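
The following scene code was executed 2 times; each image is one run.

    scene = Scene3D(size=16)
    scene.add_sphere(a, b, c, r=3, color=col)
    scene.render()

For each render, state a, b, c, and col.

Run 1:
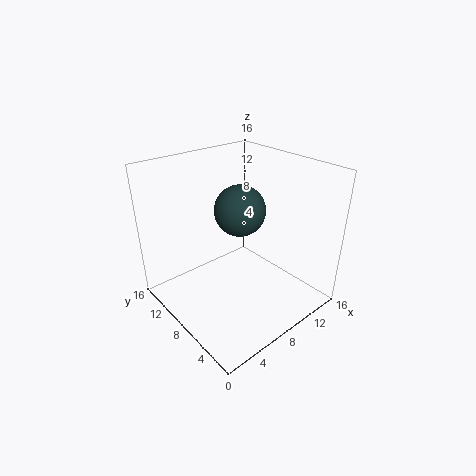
a = 10
b = 10
c = 10
col = 'darkslategray'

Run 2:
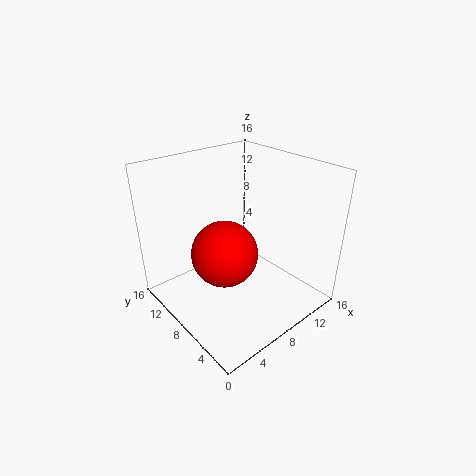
a = 3
b = 4
c = 10
col = 'red'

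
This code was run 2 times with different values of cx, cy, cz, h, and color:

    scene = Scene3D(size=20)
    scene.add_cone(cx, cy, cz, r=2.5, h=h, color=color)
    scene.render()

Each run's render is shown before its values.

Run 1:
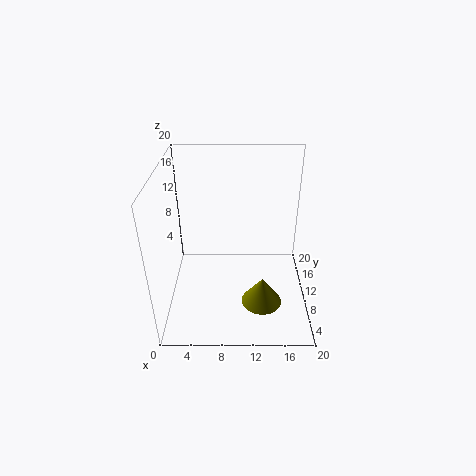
cx = 13; cy = 3; cz = 5; h = 3.5; color = 'olive'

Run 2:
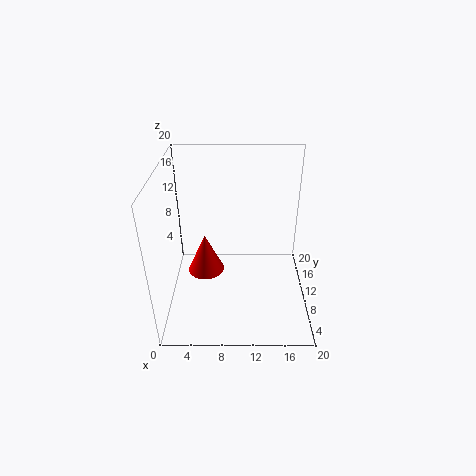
cx = 5.5; cy = 9; cz = 5.5; h = 5.5; color = 'red'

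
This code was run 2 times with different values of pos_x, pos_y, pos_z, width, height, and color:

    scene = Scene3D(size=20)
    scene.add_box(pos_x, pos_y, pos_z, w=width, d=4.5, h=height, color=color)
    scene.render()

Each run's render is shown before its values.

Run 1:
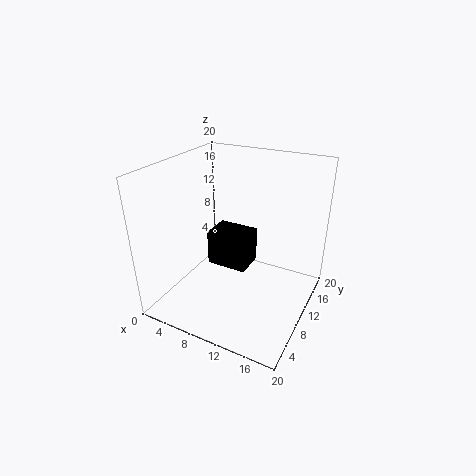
pos_x = 4.75, pos_y = 10.25, pos_z = 4.25, width = 6, height = 5.25, color = 'black'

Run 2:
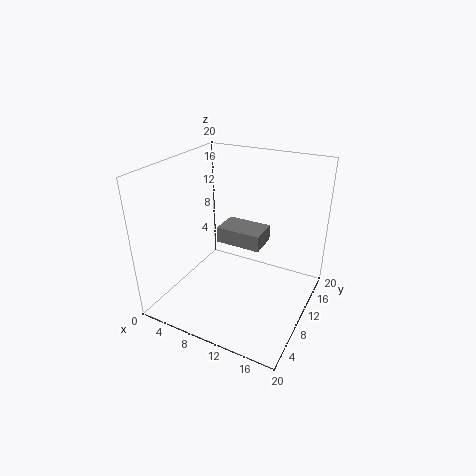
pos_x = 4.75, pos_y = 13, pos_z = 6.5, width = 7, height = 2.5, color = 'gray'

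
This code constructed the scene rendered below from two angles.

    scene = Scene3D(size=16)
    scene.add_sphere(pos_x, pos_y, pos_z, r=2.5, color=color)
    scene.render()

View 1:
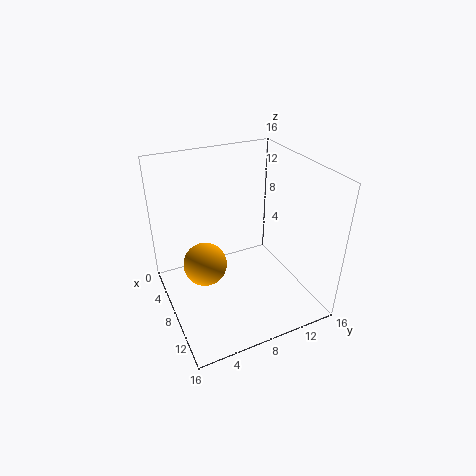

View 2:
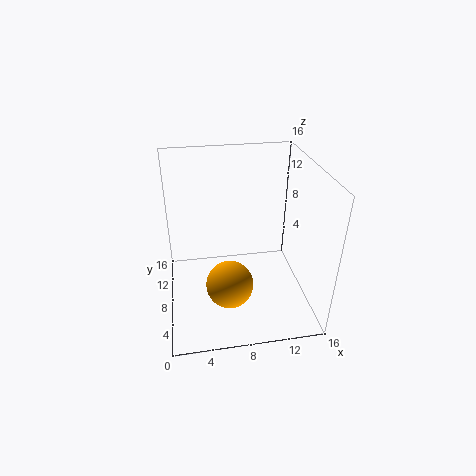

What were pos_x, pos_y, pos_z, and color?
pos_x = 6.5, pos_y = 4.5, pos_z = 4.5, color = 'orange'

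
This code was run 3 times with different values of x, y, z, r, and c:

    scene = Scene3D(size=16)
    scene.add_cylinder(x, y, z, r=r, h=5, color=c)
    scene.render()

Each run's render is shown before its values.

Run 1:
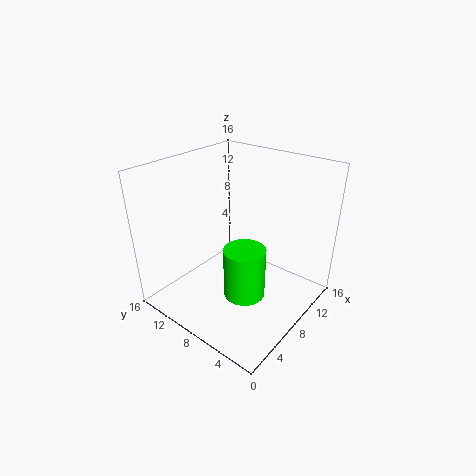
x = 4
y = 4
z = 5
r = 2
c = 'lime'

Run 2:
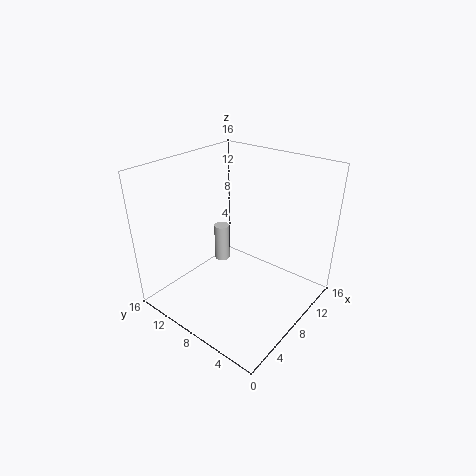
x = 12
y = 14
z = 1
r = 1
c = 'lightgray'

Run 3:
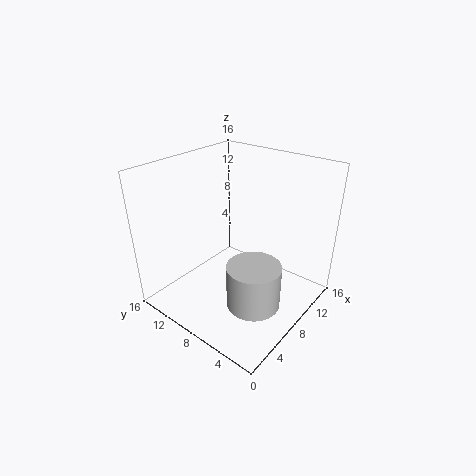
x = 7
y = 5
z = 1
r = 3
c = 'lightgray'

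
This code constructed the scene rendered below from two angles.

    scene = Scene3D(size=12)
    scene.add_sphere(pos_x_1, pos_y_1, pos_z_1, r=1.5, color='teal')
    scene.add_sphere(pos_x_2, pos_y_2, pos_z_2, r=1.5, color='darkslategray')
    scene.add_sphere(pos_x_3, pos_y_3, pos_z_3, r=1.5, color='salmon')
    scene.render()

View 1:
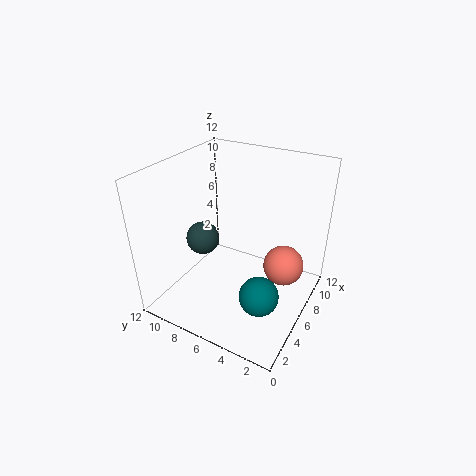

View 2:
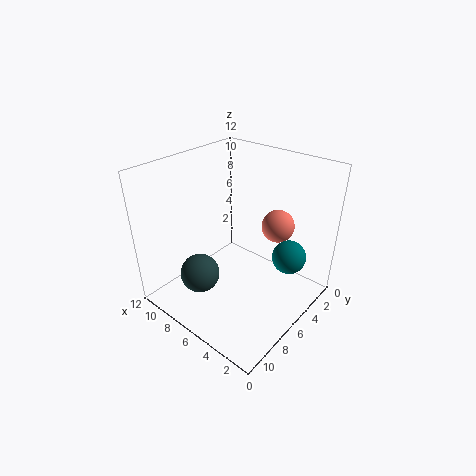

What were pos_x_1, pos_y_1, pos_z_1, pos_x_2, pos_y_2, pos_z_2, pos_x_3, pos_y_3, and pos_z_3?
pos_x_1 = 3, pos_y_1 = 2.5, pos_z_1 = 3.5, pos_x_2 = 6.5, pos_y_2 = 10, pos_z_2 = 4.5, pos_x_3 = 5, pos_y_3 = 1.5, pos_z_3 = 5.5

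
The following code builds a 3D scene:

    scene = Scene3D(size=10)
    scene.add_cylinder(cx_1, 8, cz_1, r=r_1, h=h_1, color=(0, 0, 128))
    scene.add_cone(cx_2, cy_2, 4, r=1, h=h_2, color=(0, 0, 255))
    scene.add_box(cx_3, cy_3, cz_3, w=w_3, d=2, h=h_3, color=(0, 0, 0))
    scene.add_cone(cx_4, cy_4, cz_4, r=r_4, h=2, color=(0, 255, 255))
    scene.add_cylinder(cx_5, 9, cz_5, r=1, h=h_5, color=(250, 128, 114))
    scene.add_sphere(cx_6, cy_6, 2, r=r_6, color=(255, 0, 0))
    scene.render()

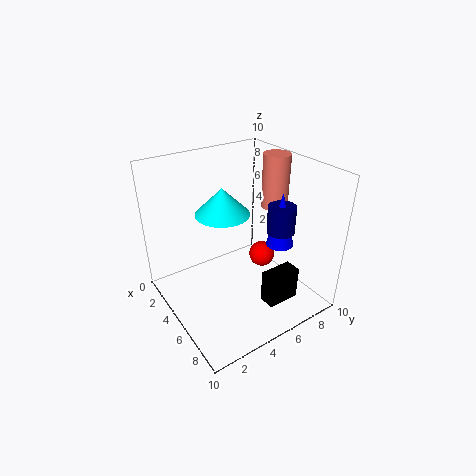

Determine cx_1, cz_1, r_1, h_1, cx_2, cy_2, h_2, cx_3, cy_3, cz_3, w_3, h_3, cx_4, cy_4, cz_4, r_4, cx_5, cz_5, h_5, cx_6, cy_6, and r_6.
cx_1 = 6
cz_1 = 5
r_1 = 1
h_1 = 2
cx_2 = 6
cy_2 = 8
h_2 = 4
cx_3 = 9
cy_3 = 4
cz_3 = 3
w_3 = 1
h_3 = 2
cx_4 = 3
cy_4 = 5
cz_4 = 6
r_4 = 2
cx_5 = 4
cz_5 = 6
h_5 = 4
cx_6 = 4
cy_6 = 8
r_6 = 1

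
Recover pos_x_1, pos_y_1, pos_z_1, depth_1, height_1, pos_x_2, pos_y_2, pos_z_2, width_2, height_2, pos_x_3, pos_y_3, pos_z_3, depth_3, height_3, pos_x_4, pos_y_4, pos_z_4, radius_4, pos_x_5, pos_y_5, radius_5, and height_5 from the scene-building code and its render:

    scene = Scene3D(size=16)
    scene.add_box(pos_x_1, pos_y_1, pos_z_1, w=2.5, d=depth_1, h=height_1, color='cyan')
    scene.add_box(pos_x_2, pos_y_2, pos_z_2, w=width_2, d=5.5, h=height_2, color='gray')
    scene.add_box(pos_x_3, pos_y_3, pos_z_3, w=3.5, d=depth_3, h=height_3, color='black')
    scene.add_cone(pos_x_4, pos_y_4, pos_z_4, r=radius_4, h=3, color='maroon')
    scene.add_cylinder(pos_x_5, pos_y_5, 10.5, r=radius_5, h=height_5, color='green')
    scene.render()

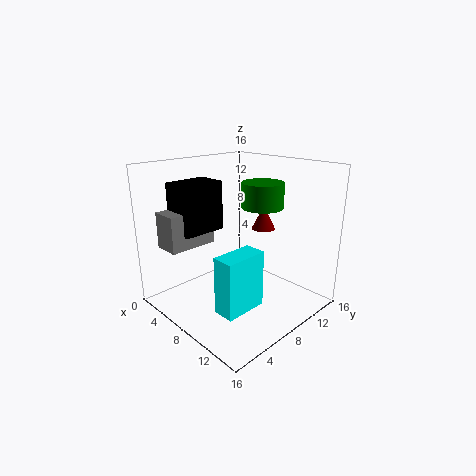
pos_x_1 = 8.5
pos_y_1 = 4
pos_z_1 = 0.5
depth_1 = 5
height_1 = 6.5
pos_x_2 = 2
pos_y_2 = 1.5
pos_z_2 = 7
width_2 = 3
height_2 = 4
pos_x_3 = 2
pos_y_3 = 3
pos_z_3 = 8.5
depth_3 = 5
height_3 = 5.5
pos_x_4 = 6
pos_y_4 = 14.5
pos_z_4 = 7
radius_4 = 1.5
pos_x_5 = 7.5
pos_y_5 = 12.5
radius_5 = 2.5
height_5 = 3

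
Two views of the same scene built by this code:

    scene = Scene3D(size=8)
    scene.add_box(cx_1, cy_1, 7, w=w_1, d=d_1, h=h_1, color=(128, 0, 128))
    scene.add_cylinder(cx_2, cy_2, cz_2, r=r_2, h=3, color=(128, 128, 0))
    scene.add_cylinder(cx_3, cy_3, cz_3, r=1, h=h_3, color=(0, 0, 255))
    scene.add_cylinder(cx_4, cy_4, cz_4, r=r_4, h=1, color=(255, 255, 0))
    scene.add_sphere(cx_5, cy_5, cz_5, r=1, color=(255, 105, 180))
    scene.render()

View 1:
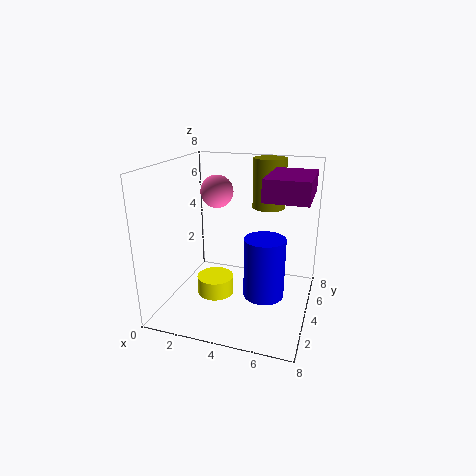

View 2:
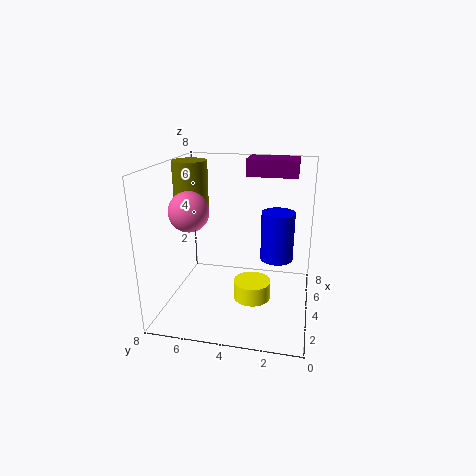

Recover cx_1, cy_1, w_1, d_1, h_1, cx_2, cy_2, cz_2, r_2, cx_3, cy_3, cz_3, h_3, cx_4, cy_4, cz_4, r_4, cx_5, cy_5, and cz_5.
cx_1 = 6; cy_1 = 1; w_1 = 2; d_1 = 3; h_1 = 1; cx_2 = 5; cy_2 = 7; cz_2 = 5; r_2 = 1; cx_3 = 6; cy_3 = 2; cz_3 = 2; h_3 = 3; cx_4 = 3; cy_4 = 3; cz_4 = 1; r_4 = 1; cx_5 = 2; cy_5 = 6; cz_5 = 6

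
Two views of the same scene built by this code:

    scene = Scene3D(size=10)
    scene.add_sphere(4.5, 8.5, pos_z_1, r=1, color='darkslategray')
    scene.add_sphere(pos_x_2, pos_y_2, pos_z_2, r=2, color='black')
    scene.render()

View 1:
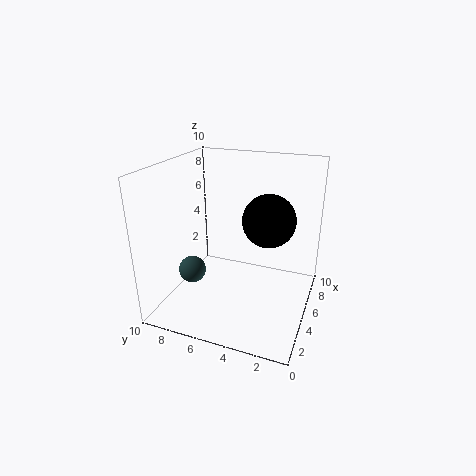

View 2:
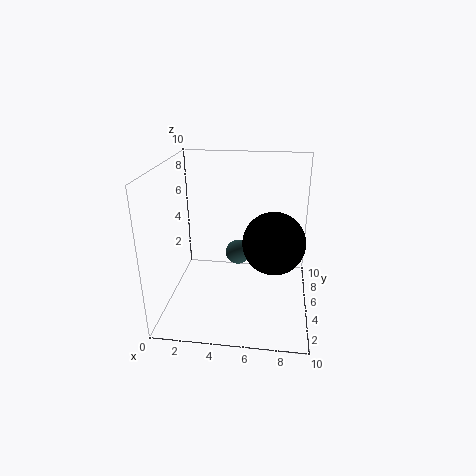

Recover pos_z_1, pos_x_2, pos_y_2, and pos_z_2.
pos_z_1 = 2; pos_x_2 = 7.5; pos_y_2 = 3.5; pos_z_2 = 5.5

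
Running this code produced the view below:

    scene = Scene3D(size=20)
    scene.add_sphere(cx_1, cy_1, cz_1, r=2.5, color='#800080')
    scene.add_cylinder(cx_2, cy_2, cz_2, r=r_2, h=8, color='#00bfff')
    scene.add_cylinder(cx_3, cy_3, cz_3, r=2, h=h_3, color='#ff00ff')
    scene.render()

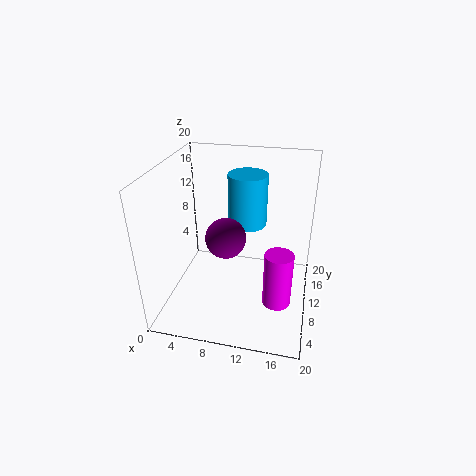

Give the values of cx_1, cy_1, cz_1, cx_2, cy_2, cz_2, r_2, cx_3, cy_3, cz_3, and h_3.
cx_1 = 9.5
cy_1 = 5.5
cz_1 = 12.5
cx_2 = 10
cy_2 = 16.5
cz_2 = 9
r_2 = 3
cx_3 = 16
cy_3 = 8.5
cz_3 = 1
h_3 = 8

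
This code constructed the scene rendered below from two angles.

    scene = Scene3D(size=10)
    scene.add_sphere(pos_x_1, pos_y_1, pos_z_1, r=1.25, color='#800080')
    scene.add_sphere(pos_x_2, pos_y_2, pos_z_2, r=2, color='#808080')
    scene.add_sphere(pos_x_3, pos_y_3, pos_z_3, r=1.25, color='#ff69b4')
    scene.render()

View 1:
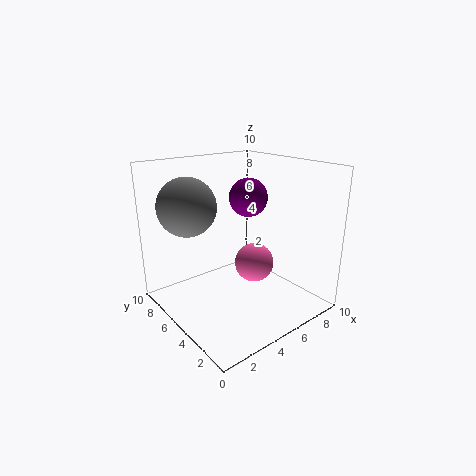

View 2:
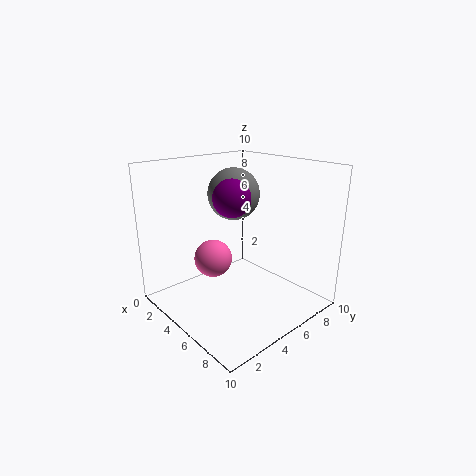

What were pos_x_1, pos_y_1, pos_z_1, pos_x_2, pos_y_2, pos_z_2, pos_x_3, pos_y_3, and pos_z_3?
pos_x_1 = 5.25, pos_y_1 = 4.25, pos_z_1 = 8, pos_x_2 = 2.25, pos_y_2 = 7, pos_z_2 = 7.25, pos_x_3 = 4.75, pos_y_3 = 3, pos_z_3 = 4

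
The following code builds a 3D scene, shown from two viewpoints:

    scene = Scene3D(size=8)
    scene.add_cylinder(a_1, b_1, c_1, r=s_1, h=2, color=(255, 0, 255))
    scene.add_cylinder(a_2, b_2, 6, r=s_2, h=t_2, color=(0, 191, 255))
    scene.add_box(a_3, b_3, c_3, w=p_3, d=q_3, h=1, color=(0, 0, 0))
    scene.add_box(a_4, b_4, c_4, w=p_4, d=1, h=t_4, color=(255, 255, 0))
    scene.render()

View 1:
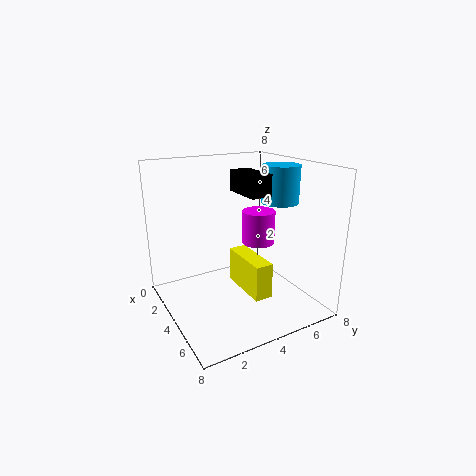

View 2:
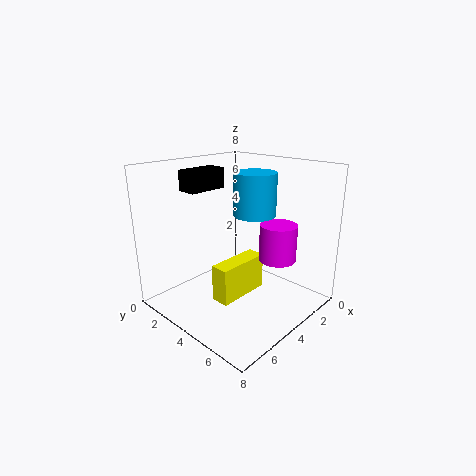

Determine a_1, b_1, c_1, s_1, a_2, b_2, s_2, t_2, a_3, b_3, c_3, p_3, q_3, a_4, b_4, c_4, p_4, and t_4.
a_1 = 3
b_1 = 6
c_1 = 3
s_1 = 1
a_2 = 5
b_2 = 6
s_2 = 1
t_2 = 2
a_3 = 5
b_3 = 3
c_3 = 7
p_3 = 2
q_3 = 1
a_4 = 3
b_4 = 4
c_4 = 1
p_4 = 3
t_4 = 2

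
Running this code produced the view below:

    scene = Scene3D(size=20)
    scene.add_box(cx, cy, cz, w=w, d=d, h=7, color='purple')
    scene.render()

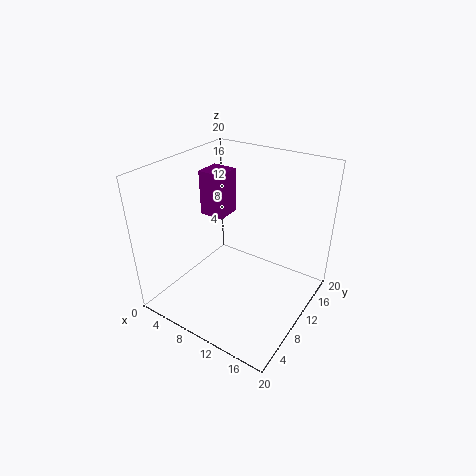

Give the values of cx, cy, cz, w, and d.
cx = 1
cy = 13
cz = 10
w = 4
d = 4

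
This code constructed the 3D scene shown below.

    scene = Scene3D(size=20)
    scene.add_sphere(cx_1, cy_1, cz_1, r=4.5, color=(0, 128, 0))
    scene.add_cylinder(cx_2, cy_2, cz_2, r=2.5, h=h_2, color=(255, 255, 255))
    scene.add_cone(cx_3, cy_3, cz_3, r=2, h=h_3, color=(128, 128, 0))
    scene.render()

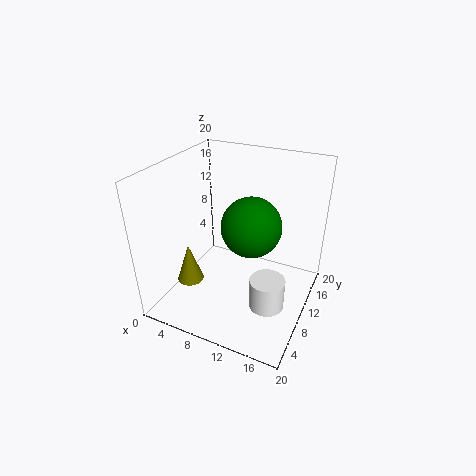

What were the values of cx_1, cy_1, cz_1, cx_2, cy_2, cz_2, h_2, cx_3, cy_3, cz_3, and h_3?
cx_1 = 10.5
cy_1 = 13.5
cz_1 = 10
cx_2 = 15
cy_2 = 9
cz_2 = 0.5
h_2 = 4.5
cx_3 = 2.5
cy_3 = 8.5
cz_3 = 1.5
h_3 = 6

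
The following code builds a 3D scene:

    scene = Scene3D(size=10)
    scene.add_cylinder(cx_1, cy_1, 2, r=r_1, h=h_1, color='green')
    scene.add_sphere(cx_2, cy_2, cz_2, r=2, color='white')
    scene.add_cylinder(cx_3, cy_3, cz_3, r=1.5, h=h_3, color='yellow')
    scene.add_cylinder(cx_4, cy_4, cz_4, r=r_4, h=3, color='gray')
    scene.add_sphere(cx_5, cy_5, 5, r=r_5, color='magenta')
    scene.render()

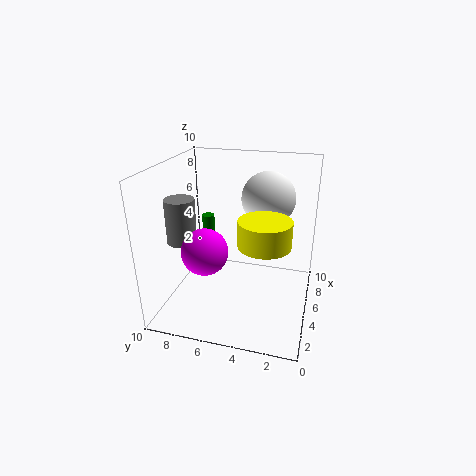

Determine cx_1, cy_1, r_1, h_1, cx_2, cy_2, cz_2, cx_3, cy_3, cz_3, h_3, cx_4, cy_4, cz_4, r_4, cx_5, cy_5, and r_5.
cx_1 = 8.5; cy_1 = 8.5; r_1 = 0.5; h_1 = 3; cx_2 = 8; cy_2 = 3.5; cz_2 = 7; cx_3 = 1.5; cy_3 = 2.5; cz_3 = 6.5; h_3 = 1.5; cx_4 = 3.5; cy_4 = 8.5; cz_4 = 5; r_4 = 1; cx_5 = 2.5; cy_5 = 6.5; r_5 = 1.5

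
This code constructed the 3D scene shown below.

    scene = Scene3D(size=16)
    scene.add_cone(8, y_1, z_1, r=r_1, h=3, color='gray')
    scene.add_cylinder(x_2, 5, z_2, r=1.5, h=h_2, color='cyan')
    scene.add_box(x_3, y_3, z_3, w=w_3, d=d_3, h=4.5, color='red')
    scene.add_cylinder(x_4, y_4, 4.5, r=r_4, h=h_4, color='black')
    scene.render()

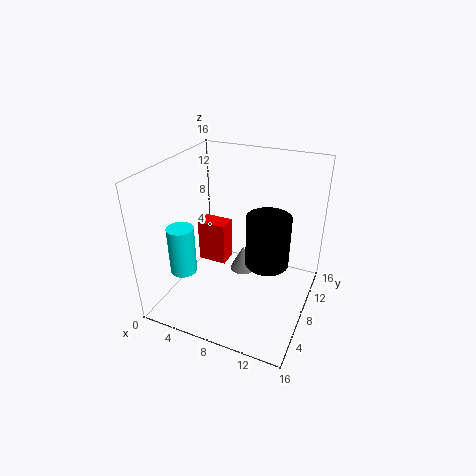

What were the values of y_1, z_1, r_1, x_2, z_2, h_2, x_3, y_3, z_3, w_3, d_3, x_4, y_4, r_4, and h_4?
y_1 = 9.5; z_1 = 3; r_1 = 1.5; x_2 = 2.5; z_2 = 4; h_2 = 5.5; x_3 = 4.5; y_3 = 5.5; z_3 = 6; w_3 = 3; d_3 = 2; x_4 = 11; y_4 = 9.5; r_4 = 2.5; h_4 = 6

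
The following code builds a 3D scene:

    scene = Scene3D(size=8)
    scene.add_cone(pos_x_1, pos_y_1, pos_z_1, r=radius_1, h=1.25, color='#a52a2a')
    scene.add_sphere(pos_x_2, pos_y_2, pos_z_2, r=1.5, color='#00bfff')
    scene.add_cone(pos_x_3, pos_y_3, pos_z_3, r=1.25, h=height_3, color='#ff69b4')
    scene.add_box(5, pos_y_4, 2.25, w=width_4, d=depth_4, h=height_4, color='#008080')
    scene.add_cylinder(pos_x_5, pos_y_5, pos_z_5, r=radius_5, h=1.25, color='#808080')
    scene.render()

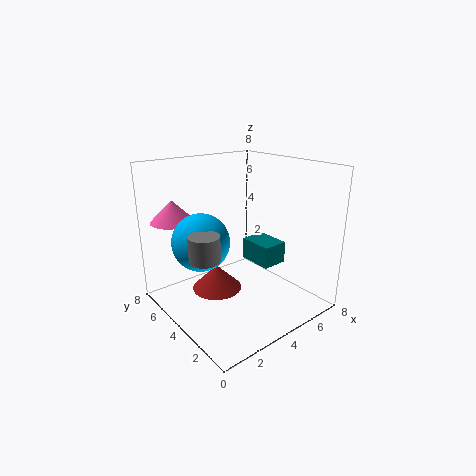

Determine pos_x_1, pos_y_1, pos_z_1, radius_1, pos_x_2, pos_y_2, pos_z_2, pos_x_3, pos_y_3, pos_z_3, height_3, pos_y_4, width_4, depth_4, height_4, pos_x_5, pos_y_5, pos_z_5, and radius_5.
pos_x_1 = 2; pos_y_1 = 3.25; pos_z_1 = 2; radius_1 = 1.25; pos_x_2 = 1.75; pos_y_2 = 4.25; pos_z_2 = 4.25; pos_x_3 = 1.5; pos_y_3 = 6.75; pos_z_3 = 4.75; height_3 = 1.25; pos_y_4 = 2.75; width_4 = 1.5; depth_4 = 2; height_4 = 1.25; pos_x_5 = 1; pos_y_5 = 2.75; pos_z_5 = 4; radius_5 = 0.75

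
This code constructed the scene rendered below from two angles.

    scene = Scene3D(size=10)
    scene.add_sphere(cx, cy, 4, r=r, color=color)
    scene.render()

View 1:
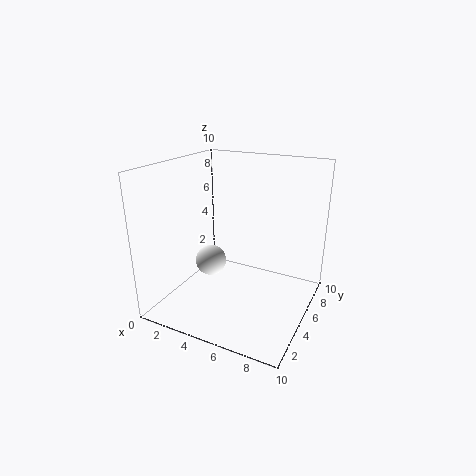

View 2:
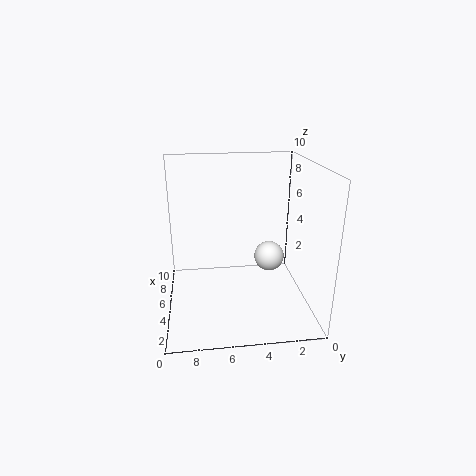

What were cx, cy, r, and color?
cx = 4, cy = 3, r = 1, color = 'white'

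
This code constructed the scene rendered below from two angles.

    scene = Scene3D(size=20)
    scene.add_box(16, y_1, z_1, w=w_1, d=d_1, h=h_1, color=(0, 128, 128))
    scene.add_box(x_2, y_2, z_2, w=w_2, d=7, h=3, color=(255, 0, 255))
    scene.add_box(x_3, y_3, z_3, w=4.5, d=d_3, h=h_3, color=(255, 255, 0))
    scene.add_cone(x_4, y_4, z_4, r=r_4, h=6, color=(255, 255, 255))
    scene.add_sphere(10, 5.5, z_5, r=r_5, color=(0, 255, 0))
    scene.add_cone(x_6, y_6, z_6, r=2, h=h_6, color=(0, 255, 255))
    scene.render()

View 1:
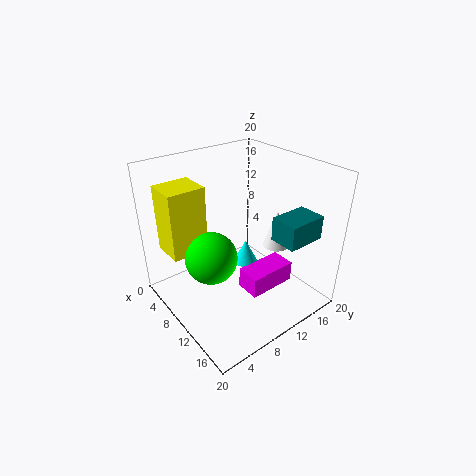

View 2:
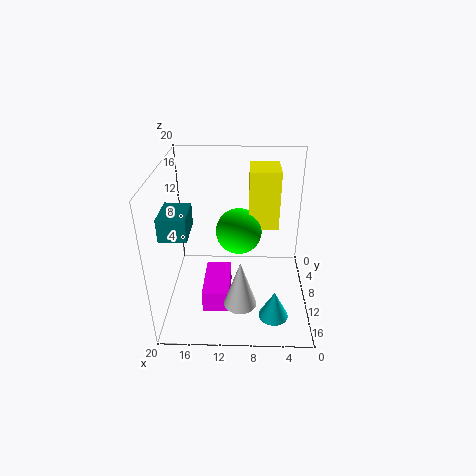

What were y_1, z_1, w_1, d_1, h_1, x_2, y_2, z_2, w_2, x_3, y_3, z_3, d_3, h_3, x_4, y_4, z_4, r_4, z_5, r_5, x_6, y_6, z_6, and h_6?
y_1 = 10.5; z_1 = 12.5; w_1 = 3.5; d_1 = 5; h_1 = 3; x_2 = 11; y_2 = 9.5; z_2 = 2.5; w_2 = 3.5; x_3 = 4; y_3 = 1; z_3 = 9; d_3 = 5; h_3 = 9; x_4 = 9.5; y_4 = 18; z_4 = 5.5; r_4 = 2; z_5 = 8.5; r_5 = 3.5; x_6 = 5; y_6 = 15.5; z_6 = 1; h_6 = 4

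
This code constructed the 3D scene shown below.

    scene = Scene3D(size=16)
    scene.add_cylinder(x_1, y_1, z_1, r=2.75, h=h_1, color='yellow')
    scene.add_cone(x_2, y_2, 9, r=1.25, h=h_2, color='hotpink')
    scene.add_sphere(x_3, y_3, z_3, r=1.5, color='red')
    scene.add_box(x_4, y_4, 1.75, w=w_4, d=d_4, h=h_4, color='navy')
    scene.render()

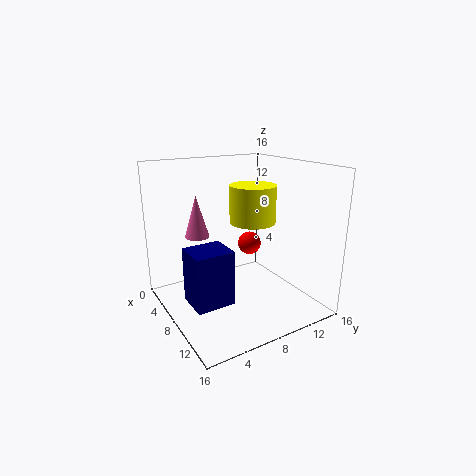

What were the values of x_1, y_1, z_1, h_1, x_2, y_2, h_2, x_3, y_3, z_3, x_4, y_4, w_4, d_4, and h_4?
x_1 = 6, y_1 = 11.25, z_1 = 8.75, h_1 = 4.5, x_2 = 7.75, y_2 = 3.25, h_2 = 4.25, x_3 = 3.5, y_3 = 12.5, z_3 = 5, x_4 = 7, y_4 = 1.75, w_4 = 3.75, d_4 = 4.25, h_4 = 6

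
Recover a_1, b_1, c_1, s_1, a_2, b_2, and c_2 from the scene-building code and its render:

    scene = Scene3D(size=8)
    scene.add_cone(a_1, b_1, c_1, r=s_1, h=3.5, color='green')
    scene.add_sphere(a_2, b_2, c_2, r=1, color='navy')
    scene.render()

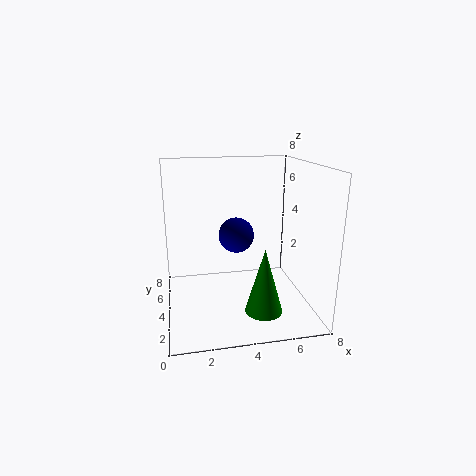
a_1 = 5
b_1 = 2
c_1 = 0.5
s_1 = 1
a_2 = 4
b_2 = 4.5
c_2 = 4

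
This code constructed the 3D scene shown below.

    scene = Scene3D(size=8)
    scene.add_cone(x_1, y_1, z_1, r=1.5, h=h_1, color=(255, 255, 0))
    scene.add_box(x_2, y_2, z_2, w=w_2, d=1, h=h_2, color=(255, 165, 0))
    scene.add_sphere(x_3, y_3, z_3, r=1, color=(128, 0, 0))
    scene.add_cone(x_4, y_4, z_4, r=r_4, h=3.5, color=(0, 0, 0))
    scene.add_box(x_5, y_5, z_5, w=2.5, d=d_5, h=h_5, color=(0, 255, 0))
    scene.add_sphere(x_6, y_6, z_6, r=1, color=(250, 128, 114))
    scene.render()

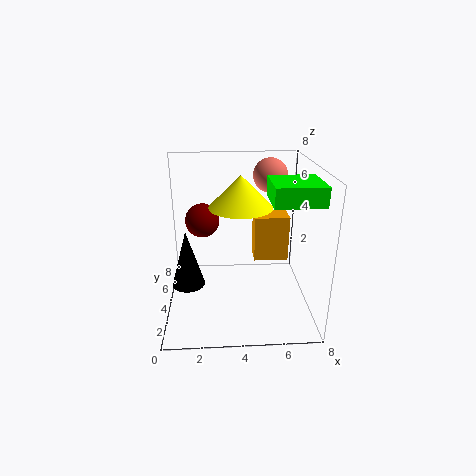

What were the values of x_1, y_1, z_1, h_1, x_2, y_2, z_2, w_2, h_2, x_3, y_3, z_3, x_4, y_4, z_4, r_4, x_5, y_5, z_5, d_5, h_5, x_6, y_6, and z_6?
x_1 = 4; y_1 = 2; z_1 = 6.5; h_1 = 1.5; x_2 = 4.5; y_2 = 0.5; z_2 = 4.5; w_2 = 1.5; h_2 = 2; x_3 = 2; y_3 = 5.5; z_3 = 4.5; x_4 = 1; y_4 = 5; z_4 = 0.5; r_4 = 1; x_5 = 5.5; y_5 = 1.5; z_5 = 6.5; d_5 = 2.5; h_5 = 1; x_6 = 6; y_6 = 6; z_6 = 7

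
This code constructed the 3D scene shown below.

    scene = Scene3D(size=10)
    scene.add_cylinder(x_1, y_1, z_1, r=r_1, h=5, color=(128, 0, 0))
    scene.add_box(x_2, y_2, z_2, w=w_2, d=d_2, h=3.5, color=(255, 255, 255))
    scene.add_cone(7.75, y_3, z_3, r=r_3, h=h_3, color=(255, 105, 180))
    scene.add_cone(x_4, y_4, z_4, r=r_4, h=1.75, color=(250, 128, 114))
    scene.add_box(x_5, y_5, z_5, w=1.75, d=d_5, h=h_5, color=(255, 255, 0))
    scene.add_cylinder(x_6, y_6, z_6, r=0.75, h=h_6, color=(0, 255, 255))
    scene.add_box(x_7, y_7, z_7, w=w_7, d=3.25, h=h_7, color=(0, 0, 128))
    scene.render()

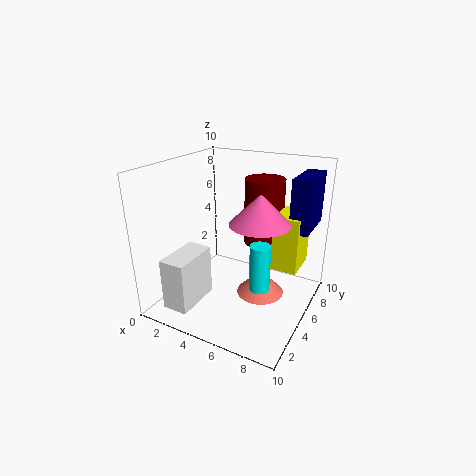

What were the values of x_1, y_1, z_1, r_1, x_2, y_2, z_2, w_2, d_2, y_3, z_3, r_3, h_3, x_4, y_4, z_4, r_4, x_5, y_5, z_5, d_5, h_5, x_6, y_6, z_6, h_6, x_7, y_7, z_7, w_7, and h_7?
x_1 = 5.5
y_1 = 8.25
z_1 = 3.5
r_1 = 1.5
x_2 = 1.75
y_2 = 0.5
z_2 = 1
w_2 = 1.75
d_2 = 3.25
y_3 = 2.5
z_3 = 7.5
r_3 = 1.75
h_3 = 1.75
x_4 = 6.25
y_4 = 6.25
z_4 = 0.25
r_4 = 1.75
x_5 = 7.5
y_5 = 5
z_5 = 3.25
d_5 = 2.5
h_5 = 3.75
x_6 = 6.5
y_6 = 5.5
z_6 = 1
h_6 = 3.5
x_7 = 8.5
y_7 = 5.25
z_7 = 6
w_7 = 1.25
h_7 = 3.5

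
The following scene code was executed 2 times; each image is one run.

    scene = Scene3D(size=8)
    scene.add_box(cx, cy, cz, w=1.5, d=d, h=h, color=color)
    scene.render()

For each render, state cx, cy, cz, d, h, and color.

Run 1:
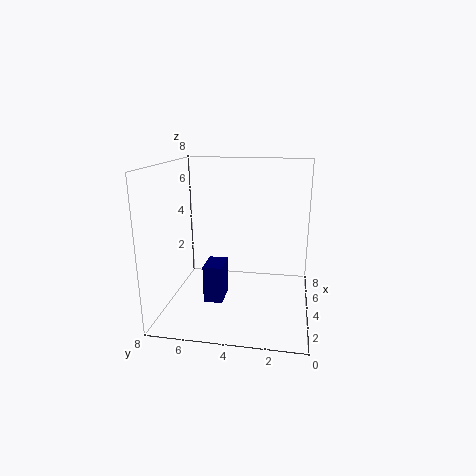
cx = 2, cy = 4.5, cz = 1, d = 1, h = 2, color = 'navy'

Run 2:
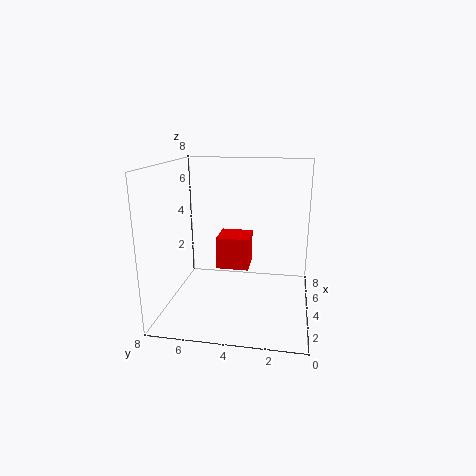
cx = 1, cy = 3, cz = 3.5, d = 1.5, h = 1.5, color = 'red'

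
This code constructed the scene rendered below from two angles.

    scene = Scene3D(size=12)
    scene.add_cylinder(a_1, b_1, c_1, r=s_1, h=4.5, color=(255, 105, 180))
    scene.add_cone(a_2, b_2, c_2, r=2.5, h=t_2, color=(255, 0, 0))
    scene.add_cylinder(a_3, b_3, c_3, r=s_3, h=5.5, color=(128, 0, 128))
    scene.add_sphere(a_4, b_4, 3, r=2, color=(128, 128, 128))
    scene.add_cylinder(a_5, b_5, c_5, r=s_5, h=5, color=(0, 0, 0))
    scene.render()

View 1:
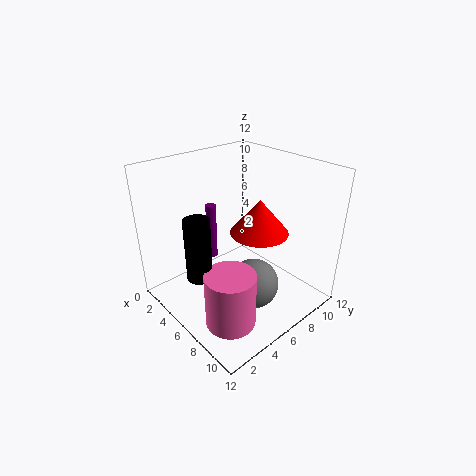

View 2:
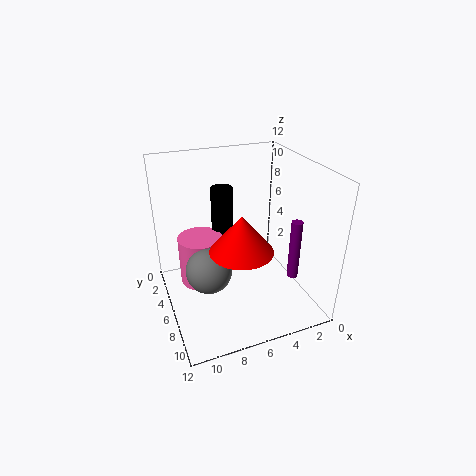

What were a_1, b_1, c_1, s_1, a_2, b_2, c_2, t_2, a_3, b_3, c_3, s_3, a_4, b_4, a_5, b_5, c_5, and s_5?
a_1 = 8.5
b_1 = 3
c_1 = 0.5
s_1 = 2
a_2 = 6.5
b_2 = 8
c_2 = 6
t_2 = 3
a_3 = 1
b_3 = 7
c_3 = 1.5
s_3 = 0.5
a_4 = 8.5
b_4 = 5.5
a_5 = 6
b_5 = 2
c_5 = 4
s_5 = 1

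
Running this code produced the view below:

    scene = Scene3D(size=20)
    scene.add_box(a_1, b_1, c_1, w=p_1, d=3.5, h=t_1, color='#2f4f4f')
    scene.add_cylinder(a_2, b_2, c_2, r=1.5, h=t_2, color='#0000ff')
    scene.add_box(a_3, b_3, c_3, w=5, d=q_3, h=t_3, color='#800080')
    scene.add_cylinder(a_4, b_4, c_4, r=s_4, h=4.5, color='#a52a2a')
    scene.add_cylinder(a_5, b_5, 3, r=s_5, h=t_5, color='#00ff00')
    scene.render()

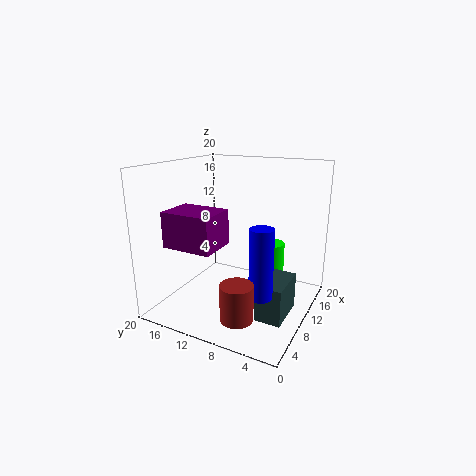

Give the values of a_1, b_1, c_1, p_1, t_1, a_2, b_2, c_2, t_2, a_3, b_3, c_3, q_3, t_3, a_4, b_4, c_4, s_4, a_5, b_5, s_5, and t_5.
a_1 = 6; b_1 = 2; c_1 = 0.5; p_1 = 6; t_1 = 5; a_2 = 5.5; b_2 = 4.5; c_2 = 4.5; t_2 = 9; a_3 = 1.5; b_3 = 9.5; c_3 = 10.5; q_3 = 6.5; t_3 = 4.5; a_4 = 2; b_4 = 6; c_4 = 3; s_4 = 2; a_5 = 16.5; b_5 = 7.5; s_5 = 2; t_5 = 4.5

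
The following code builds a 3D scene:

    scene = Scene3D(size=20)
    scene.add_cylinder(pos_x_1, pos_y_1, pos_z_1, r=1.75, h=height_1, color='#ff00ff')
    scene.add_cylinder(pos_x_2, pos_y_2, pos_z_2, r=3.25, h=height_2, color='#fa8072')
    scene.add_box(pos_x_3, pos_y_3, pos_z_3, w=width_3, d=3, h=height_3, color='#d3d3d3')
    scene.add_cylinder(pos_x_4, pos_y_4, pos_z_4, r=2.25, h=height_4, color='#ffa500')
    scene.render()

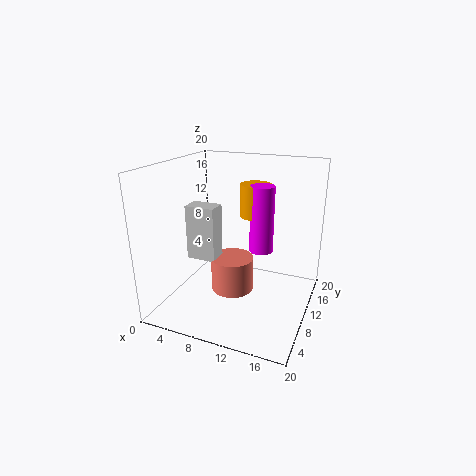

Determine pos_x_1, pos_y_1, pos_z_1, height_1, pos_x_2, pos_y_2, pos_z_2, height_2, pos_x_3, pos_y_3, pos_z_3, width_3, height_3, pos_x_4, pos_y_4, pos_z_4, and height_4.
pos_x_1 = 12.25, pos_y_1 = 13.5, pos_z_1 = 7, height_1 = 9.75, pos_x_2 = 8, pos_y_2 = 12.5, pos_z_2 = 0.25, height_2 = 5.25, pos_x_3 = 1.5, pos_y_3 = 10.25, pos_z_3 = 5.25, width_3 = 4.5, height_3 = 8.25, pos_x_4 = 11, pos_y_4 = 14.25, pos_z_4 = 12, height_4 = 4.75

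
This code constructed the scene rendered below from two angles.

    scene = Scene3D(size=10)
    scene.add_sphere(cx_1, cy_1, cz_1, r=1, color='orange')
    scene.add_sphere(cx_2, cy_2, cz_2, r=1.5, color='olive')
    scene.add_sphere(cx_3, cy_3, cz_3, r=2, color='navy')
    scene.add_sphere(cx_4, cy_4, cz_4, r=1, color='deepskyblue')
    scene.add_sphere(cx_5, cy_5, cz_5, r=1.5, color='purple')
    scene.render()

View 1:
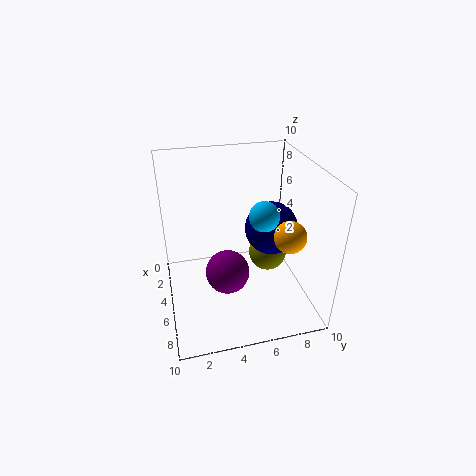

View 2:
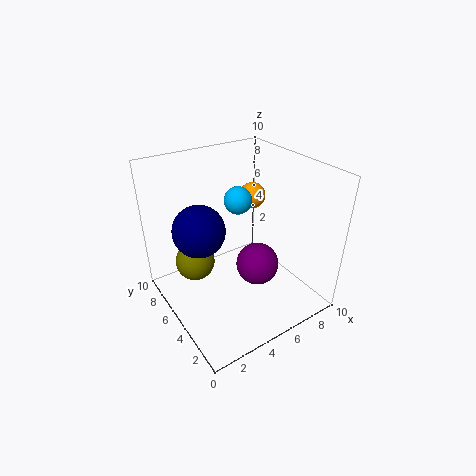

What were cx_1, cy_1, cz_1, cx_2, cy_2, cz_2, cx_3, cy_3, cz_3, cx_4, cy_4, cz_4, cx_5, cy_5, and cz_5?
cx_1 = 8
cy_1 = 7.5
cz_1 = 6.5
cx_2 = 3
cy_2 = 8
cz_2 = 2
cx_3 = 3.5
cy_3 = 8
cz_3 = 4.5
cx_4 = 6
cy_4 = 6.5
cz_4 = 7
cx_5 = 6
cy_5 = 4
cz_5 = 3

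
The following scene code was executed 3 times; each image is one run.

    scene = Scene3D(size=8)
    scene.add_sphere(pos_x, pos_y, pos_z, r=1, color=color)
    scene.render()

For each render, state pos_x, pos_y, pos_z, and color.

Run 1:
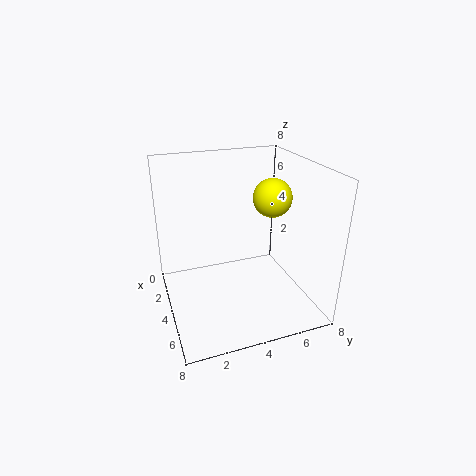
pos_x = 5
pos_y = 5.5
pos_z = 6.5
color = 'yellow'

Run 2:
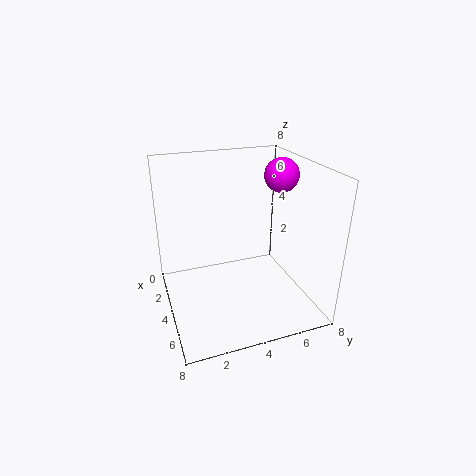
pos_x = 3
pos_y = 7
pos_z = 7
color = 'magenta'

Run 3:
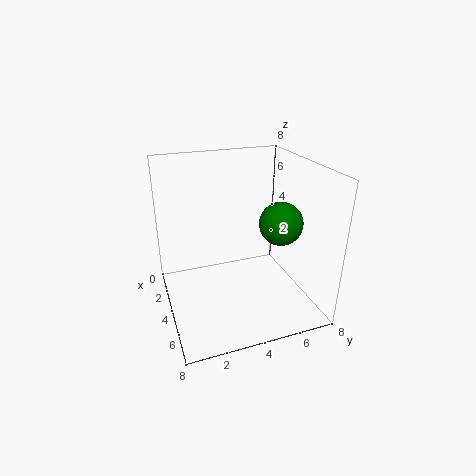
pos_x = 7
pos_y = 5
pos_z = 6
color = 'green'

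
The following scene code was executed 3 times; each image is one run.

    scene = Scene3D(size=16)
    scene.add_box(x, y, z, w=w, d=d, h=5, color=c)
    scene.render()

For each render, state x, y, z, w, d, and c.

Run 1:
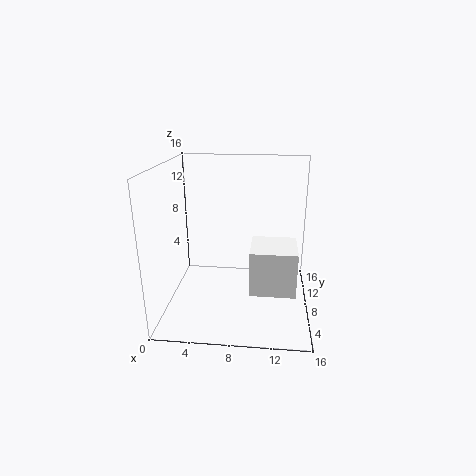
x = 9.5; y = 5; z = 2.5; w = 5; d = 5; c = 'white'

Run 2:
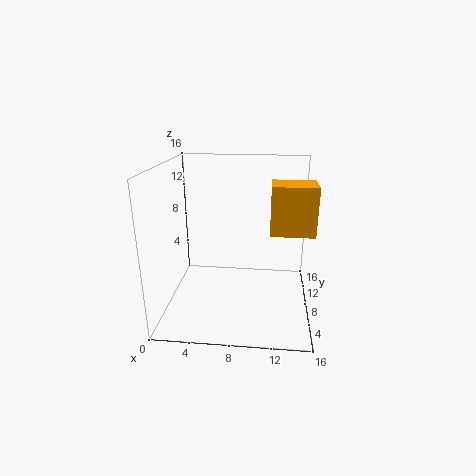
x = 11.5; y = 5; z = 9.5; w = 4.5; d = 3.5; c = 'orange'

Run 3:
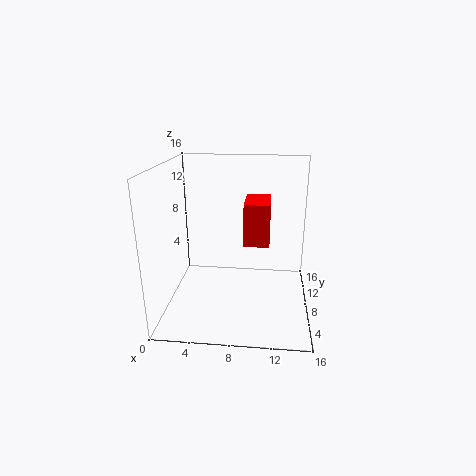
x = 8.5; y = 9; z = 6.5; w = 3; d = 5; c = 'red'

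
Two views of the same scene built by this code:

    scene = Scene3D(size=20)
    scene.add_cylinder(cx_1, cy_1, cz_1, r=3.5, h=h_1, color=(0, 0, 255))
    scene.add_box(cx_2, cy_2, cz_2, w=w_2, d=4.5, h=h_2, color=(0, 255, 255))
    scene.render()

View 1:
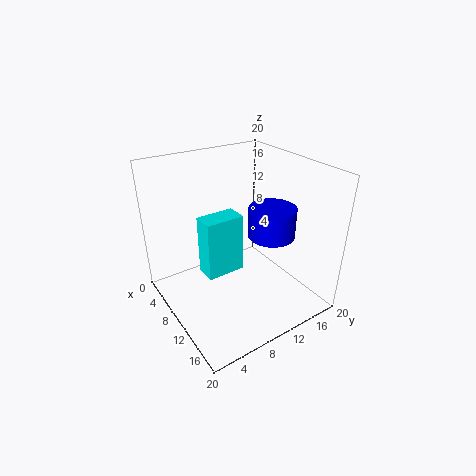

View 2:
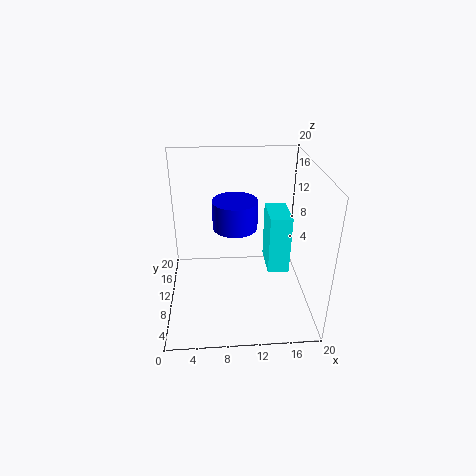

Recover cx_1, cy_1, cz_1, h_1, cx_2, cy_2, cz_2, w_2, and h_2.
cx_1 = 10; cy_1 = 16; cz_1 = 8.5; h_1 = 4.5; cx_2 = 13; cy_2 = 2.5; cz_2 = 9.5; w_2 = 2.5; h_2 = 7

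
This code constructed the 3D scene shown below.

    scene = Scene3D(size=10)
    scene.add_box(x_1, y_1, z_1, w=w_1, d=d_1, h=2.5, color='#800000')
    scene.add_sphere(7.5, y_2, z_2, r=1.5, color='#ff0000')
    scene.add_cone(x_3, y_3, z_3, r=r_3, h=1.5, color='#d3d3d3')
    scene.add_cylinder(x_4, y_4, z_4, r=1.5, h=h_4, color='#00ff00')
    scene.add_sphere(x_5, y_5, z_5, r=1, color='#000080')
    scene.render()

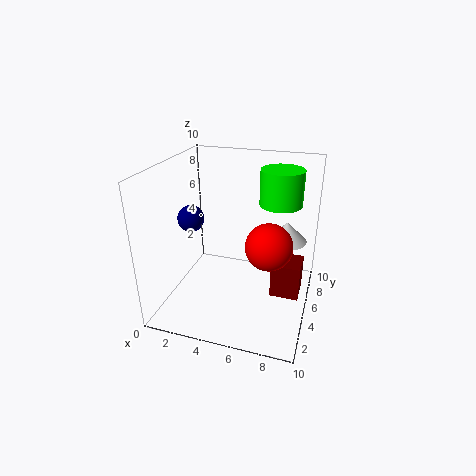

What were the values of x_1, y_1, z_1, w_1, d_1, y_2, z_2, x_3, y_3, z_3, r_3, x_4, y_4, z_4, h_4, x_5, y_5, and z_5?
x_1 = 7.5
y_1 = 4.5
z_1 = 1
w_1 = 2
d_1 = 2
y_2 = 3.5
z_2 = 5.5
x_3 = 8
y_3 = 7.5
z_3 = 4
r_3 = 1.5
x_4 = 7.5
y_4 = 7
z_4 = 7
h_4 = 2.5
x_5 = 1
y_5 = 6
z_5 = 5.5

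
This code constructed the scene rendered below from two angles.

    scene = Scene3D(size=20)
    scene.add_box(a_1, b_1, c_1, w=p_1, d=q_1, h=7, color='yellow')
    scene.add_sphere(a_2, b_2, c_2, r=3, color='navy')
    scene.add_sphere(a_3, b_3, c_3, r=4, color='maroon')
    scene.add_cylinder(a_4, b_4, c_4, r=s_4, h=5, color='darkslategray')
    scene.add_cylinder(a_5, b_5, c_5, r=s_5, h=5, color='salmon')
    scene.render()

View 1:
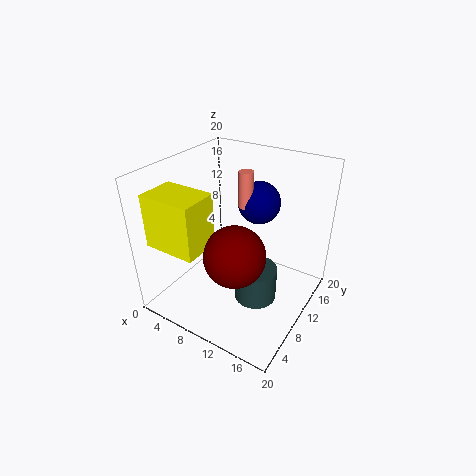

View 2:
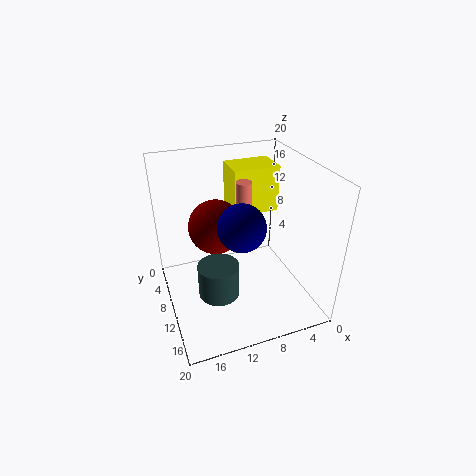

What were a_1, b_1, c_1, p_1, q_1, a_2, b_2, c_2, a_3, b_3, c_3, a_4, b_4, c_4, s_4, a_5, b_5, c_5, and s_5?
a_1 = 2, b_1 = 1, c_1 = 11, p_1 = 7, q_1 = 5, a_2 = 11, b_2 = 14, c_2 = 14, a_3 = 12, b_3 = 6, c_3 = 10, a_4 = 13, b_4 = 10, c_4 = 1, s_4 = 3, a_5 = 10, b_5 = 12, c_5 = 14, s_5 = 1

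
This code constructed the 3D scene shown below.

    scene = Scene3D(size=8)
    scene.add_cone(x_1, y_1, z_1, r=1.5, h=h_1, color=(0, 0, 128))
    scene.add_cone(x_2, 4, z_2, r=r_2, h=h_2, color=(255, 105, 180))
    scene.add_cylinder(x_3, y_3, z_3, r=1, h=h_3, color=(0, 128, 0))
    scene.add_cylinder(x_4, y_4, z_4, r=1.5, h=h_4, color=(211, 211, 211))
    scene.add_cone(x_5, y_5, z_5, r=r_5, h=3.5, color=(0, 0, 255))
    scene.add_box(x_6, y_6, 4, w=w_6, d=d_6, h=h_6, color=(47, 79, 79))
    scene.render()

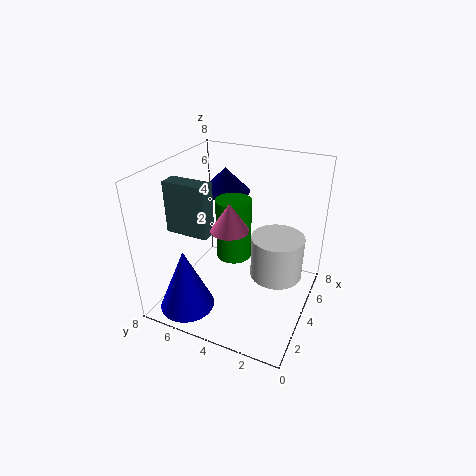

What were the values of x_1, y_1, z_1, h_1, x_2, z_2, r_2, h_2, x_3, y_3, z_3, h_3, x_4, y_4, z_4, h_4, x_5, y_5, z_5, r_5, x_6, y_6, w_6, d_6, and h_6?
x_1 = 6.5; y_1 = 6; z_1 = 5.5; h_1 = 1.5; x_2 = 3; z_2 = 5; r_2 = 1; h_2 = 1.5; x_3 = 4.5; y_3 = 4.5; z_3 = 2.5; h_3 = 3.5; x_4 = 5; y_4 = 2; z_4 = 1.5; h_4 = 2.5; x_5 = 1.5; y_5 = 6; z_5 = 0.5; r_5 = 1.5; x_6 = 3; y_6 = 5.5; w_6 = 1; d_6 = 2.5; h_6 = 3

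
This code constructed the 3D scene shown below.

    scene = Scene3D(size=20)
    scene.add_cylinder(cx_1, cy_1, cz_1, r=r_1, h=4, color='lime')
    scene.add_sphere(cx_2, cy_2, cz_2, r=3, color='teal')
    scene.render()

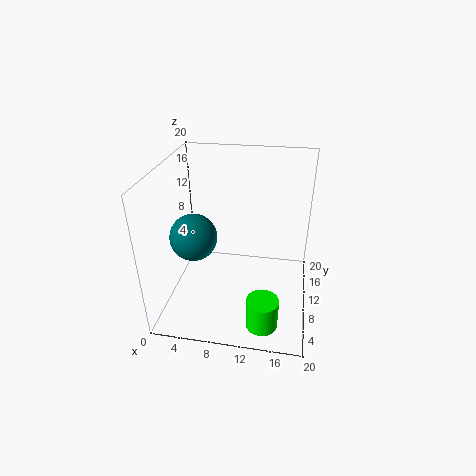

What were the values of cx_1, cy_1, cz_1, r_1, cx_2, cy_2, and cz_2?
cx_1 = 14.5; cy_1 = 2; cz_1 = 2.5; r_1 = 2; cx_2 = 5; cy_2 = 6; cz_2 = 12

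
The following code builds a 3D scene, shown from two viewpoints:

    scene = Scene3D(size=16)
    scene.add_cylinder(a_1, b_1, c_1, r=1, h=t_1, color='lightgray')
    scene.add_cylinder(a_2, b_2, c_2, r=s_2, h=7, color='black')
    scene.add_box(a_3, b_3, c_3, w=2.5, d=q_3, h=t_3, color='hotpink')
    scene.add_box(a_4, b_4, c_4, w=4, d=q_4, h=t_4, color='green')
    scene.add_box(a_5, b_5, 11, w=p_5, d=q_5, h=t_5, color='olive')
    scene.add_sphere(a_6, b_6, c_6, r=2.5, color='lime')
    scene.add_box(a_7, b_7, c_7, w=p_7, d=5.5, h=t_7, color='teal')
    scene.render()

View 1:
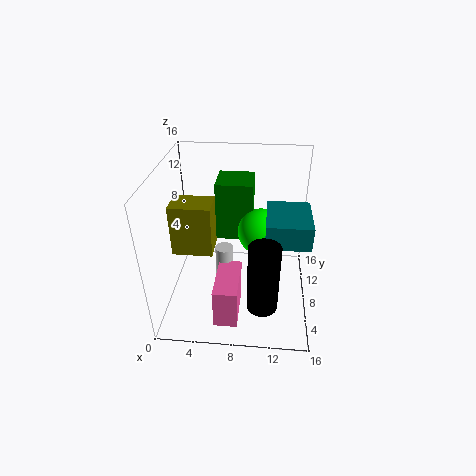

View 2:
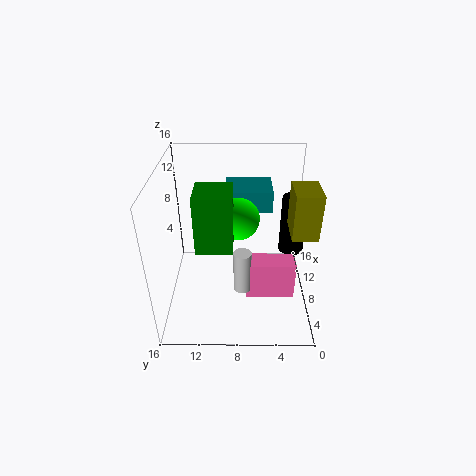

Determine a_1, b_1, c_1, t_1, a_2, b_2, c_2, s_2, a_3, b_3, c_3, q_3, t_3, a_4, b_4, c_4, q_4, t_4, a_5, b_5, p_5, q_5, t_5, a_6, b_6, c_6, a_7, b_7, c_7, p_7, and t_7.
a_1 = 6.5, b_1 = 7.5, c_1 = 2, t_1 = 5, a_2 = 11, b_2 = 1.5, c_2 = 4.5, s_2 = 1.5, a_3 = 6, b_3 = 1.5, c_3 = 1, q_3 = 5.5, t_3 = 4.5, a_4 = 5.5, b_4 = 8.5, c_4 = 7.5, q_4 = 4, t_4 = 6.5, a_5 = 3, b_5 = 0.5, p_5 = 3.5, q_5 = 2.5, t_5 = 4.5, a_6 = 10.5, b_6 = 8, c_6 = 9, a_7 = 11, b_7 = 4, c_7 = 9.5, p_7 = 4.5, t_7 = 2.5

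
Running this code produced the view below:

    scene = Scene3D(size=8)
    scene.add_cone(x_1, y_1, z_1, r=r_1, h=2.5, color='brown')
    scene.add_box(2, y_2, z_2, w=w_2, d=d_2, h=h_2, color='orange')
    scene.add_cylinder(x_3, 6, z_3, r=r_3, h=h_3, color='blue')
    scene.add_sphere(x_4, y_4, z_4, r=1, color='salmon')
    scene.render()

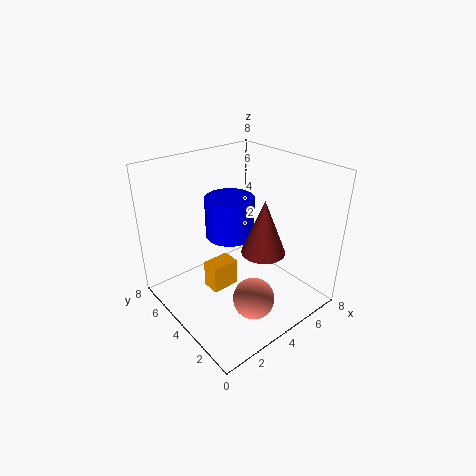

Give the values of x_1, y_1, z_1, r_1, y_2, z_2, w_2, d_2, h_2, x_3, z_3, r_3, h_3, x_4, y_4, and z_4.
x_1 = 3; y_1 = 1; z_1 = 5; r_1 = 1; y_2 = 3.5; z_2 = 1.5; w_2 = 1.5; d_2 = 1; h_2 = 1.5; x_3 = 5; z_3 = 3; r_3 = 1.5; h_3 = 2.5; x_4 = 2.5; y_4 = 1; z_4 = 2.5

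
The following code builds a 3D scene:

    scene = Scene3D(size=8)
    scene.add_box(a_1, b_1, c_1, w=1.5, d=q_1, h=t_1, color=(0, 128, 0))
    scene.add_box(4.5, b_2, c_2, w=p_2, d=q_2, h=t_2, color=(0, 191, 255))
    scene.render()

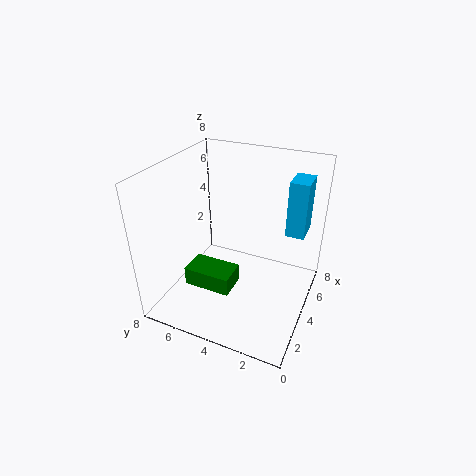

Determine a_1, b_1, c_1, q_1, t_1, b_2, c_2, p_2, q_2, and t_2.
a_1 = 1.5
b_1 = 3.5
c_1 = 2
q_1 = 2.5
t_1 = 1
b_2 = 0.5
c_2 = 4.5
p_2 = 1.5
q_2 = 1
t_2 = 3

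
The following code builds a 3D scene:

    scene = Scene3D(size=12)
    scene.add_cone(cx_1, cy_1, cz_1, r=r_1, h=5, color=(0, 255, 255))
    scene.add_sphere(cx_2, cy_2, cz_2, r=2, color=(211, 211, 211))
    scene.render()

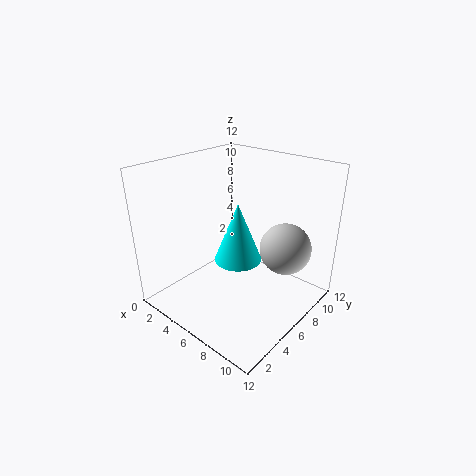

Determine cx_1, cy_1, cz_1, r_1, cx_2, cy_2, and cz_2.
cx_1 = 6, cy_1 = 6, cz_1 = 4, r_1 = 2, cx_2 = 10, cy_2 = 7, cz_2 = 6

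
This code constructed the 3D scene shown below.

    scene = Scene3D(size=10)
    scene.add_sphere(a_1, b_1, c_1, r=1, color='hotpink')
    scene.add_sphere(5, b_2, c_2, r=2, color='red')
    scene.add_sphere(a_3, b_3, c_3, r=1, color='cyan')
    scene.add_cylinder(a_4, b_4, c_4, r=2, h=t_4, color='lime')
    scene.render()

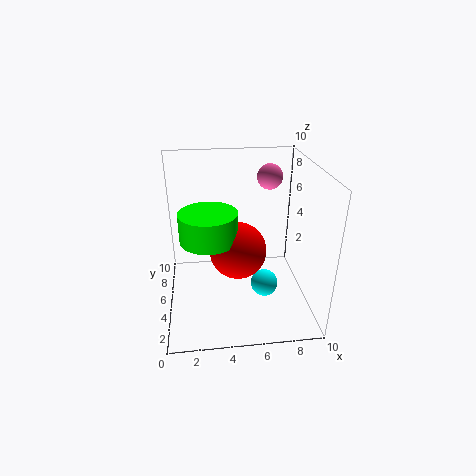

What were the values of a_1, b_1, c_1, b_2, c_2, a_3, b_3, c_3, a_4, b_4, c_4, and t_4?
a_1 = 8
b_1 = 9
c_1 = 8
b_2 = 5
c_2 = 4
a_3 = 7
b_3 = 5
c_3 = 1
a_4 = 3
b_4 = 5
c_4 = 5
t_4 = 2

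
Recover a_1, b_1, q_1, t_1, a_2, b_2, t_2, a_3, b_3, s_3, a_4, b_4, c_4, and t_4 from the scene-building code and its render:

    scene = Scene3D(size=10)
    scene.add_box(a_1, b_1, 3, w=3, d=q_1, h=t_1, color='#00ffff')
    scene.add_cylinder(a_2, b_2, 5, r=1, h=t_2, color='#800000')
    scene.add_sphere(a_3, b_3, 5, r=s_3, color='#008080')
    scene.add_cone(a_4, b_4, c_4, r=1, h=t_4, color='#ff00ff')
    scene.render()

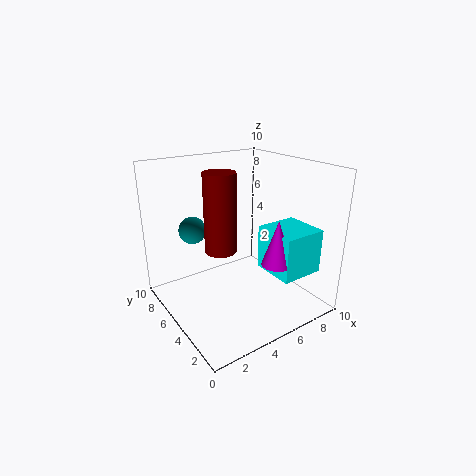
a_1 = 6, b_1 = 1, q_1 = 3, t_1 = 3, a_2 = 3, b_2 = 4, t_2 = 5, a_3 = 3, b_3 = 8, s_3 = 1, a_4 = 6, b_4 = 2, c_4 = 4, t_4 = 3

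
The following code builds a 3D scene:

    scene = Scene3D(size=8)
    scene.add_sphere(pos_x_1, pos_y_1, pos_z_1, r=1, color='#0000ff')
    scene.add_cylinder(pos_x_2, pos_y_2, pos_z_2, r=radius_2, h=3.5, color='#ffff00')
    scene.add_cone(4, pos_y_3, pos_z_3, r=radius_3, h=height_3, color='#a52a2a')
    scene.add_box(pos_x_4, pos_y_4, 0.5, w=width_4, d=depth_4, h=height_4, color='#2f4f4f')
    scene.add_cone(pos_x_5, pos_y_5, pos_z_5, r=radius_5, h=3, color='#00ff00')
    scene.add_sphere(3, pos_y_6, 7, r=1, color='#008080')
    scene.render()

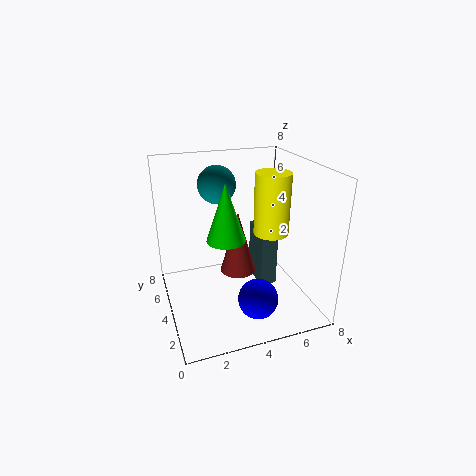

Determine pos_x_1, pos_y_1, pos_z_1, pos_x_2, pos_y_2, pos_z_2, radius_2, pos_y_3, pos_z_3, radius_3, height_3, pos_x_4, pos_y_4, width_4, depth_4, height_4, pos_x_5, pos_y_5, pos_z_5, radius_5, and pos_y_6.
pos_x_1 = 4, pos_y_1 = 1, pos_z_1 = 2, pos_x_2 = 6, pos_y_2 = 4, pos_z_2 = 4, radius_2 = 1, pos_y_3 = 4, pos_z_3 = 2, radius_3 = 1, height_3 = 3.5, pos_x_4 = 5.5, pos_y_4 = 4, width_4 = 1, depth_4 = 2, height_4 = 3.5, pos_x_5 = 3, pos_y_5 = 3, pos_z_5 = 4.5, radius_5 = 1, pos_y_6 = 4.5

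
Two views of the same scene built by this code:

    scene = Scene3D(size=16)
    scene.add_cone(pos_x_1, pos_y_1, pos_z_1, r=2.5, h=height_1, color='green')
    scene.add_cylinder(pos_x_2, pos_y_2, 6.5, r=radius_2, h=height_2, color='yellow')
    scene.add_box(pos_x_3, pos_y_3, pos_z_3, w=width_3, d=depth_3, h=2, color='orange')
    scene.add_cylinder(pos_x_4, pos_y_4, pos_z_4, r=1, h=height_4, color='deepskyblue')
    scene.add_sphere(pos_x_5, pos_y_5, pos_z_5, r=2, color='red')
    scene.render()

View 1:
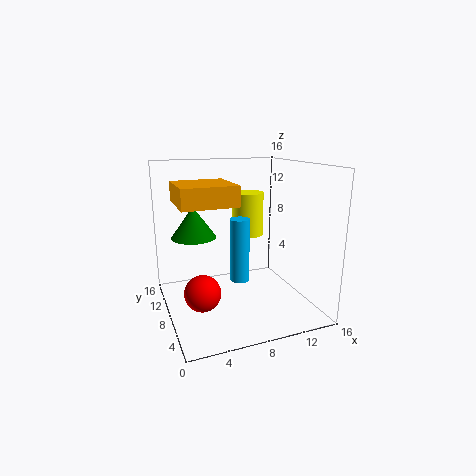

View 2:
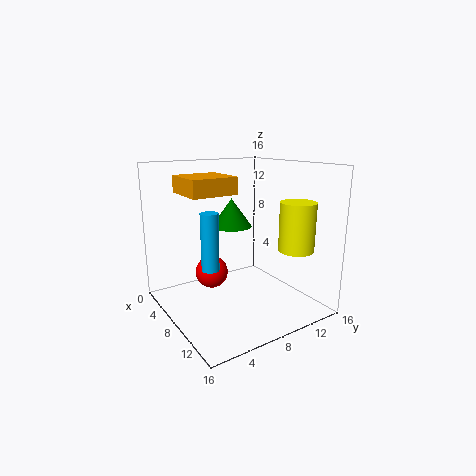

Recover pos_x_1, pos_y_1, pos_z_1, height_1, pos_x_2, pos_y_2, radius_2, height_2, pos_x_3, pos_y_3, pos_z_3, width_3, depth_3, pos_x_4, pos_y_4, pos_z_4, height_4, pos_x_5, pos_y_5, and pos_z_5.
pos_x_1 = 3.5
pos_y_1 = 10
pos_z_1 = 8
height_1 = 3.5
pos_x_2 = 11.5
pos_y_2 = 13.5
radius_2 = 2
height_2 = 5.5
pos_x_3 = 1
pos_y_3 = 3.5
pos_z_3 = 12.5
width_3 = 5.5
depth_3 = 5.5
pos_x_4 = 7
pos_y_4 = 5
pos_z_4 = 4.5
height_4 = 6.5
pos_x_5 = 3.5
pos_y_5 = 7
pos_z_5 = 2.5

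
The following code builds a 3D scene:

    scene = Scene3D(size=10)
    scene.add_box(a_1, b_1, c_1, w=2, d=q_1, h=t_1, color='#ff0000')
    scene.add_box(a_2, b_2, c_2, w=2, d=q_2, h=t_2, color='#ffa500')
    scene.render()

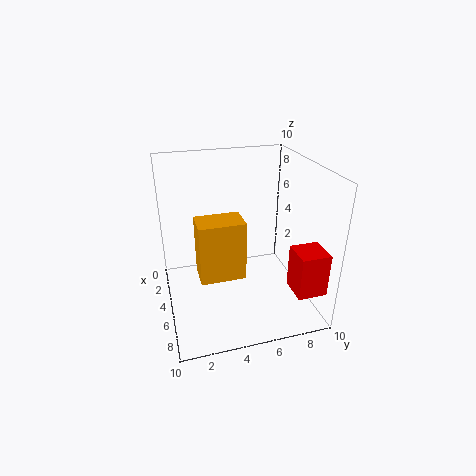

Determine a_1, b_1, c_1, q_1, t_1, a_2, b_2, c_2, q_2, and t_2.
a_1 = 7
b_1 = 8
c_1 = 2
q_1 = 2
t_1 = 3
a_2 = 5
b_2 = 2
c_2 = 3
q_2 = 3
t_2 = 4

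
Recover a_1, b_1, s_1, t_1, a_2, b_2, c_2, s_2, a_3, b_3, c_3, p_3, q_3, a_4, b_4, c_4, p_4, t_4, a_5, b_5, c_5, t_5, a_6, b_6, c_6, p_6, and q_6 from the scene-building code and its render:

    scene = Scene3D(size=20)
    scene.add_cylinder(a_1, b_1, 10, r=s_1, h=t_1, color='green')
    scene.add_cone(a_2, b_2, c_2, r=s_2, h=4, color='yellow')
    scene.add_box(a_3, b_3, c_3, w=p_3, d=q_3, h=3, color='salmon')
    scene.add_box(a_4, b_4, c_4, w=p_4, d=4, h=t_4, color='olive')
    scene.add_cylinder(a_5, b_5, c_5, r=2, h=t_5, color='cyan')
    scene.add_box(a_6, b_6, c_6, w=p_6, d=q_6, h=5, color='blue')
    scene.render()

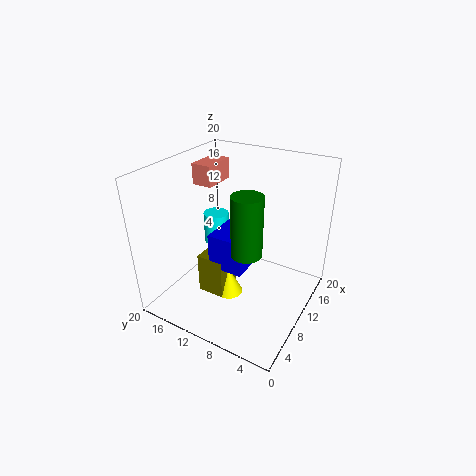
a_1 = 7, b_1 = 7, s_1 = 2, t_1 = 8, a_2 = 9, b_2 = 11, c_2 = 1, s_2 = 2, a_3 = 11, b_3 = 15, c_3 = 16, p_3 = 5, q_3 = 3, a_4 = 7, b_4 = 11, c_4 = 1, p_4 = 4, t_4 = 6, a_5 = 15, b_5 = 17, c_5 = 5, t_5 = 5, a_6 = 7, b_6 = 8, c_6 = 6, p_6 = 6, q_6 = 5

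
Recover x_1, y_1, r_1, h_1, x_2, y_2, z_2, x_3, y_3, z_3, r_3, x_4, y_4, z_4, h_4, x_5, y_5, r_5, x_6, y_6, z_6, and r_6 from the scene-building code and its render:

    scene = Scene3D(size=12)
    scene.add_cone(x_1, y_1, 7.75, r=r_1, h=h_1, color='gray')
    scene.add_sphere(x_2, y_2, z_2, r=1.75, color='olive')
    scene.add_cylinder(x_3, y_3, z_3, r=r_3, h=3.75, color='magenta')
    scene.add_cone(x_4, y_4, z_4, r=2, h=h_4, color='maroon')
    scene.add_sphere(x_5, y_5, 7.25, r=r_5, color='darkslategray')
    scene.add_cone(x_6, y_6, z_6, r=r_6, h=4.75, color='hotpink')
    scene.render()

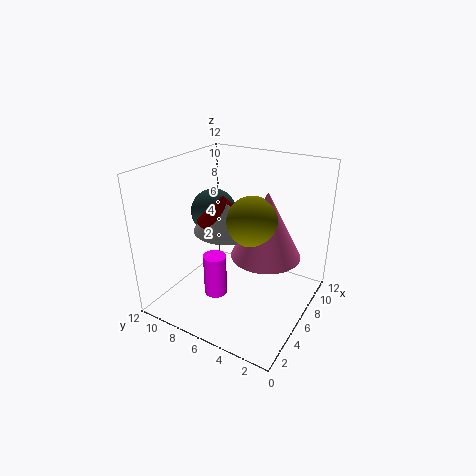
x_1 = 4, y_1 = 5.75, r_1 = 2.5, h_1 = 2, x_2 = 3.25, y_2 = 3.25, z_2 = 9.25, x_3 = 5, y_3 = 7.75, z_3 = 0.5, r_3 = 1, x_4 = 4.25, y_4 = 6.25, z_4 = 8.25, h_4 = 2, x_5 = 7.25, y_5 = 9.25, r_5 = 2, x_6 = 4, y_6 = 2.5, z_6 = 6.5, r_6 = 2.5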